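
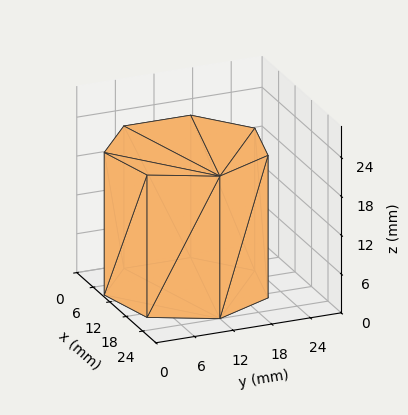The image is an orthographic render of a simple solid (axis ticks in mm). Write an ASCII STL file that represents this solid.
Reading the render: the shape is a regular 7-sided prism (a cylinder approximated with 7 flat sides), circumscribed radius ≈ 12 mm, height ≈ 22 mm (dimensions read to the nearest mm from the axis ticks). For the STL, each face is triangulated and given an outward normal.

solid part
  facet normal 0.0000 0.0000 -1.0000
    outer loop
      vertex 9.3 23.7 0.0
      vertex 19.5 21.4 0.0
      vertex 24.0 12.0 0.0
    endloop
  endfacet
  facet normal 0.0000 0.0000 -1.0000
    outer loop
      vertex 1.2 17.2 0.0
      vertex 9.3 23.7 0.0
      vertex 24.0 12.0 0.0
    endloop
  endfacet
  facet normal 0.0000 0.0000 -1.0000
    outer loop
      vertex 1.2 6.8 0.0
      vertex 1.2 17.2 0.0
      vertex 24.0 12.0 0.0
    endloop
  endfacet
  facet normal 0.0000 0.0000 -1.0000
    outer loop
      vertex 9.3 0.3 0.0
      vertex 1.2 6.8 0.0
      vertex 24.0 12.0 0.0
    endloop
  endfacet
  facet normal 0.0000 0.0000 -1.0000
    outer loop
      vertex 19.5 2.6 0.0
      vertex 9.3 0.3 0.0
      vertex 24.0 12.0 0.0
    endloop
  endfacet
  facet normal 0.0000 0.0000 1.0000
    outer loop
      vertex 24.0 12.0 22.0
      vertex 19.5 21.4 22.0
      vertex 9.3 23.7 22.0
    endloop
  endfacet
  facet normal 0.0000 0.0000 1.0000
    outer loop
      vertex 24.0 12.0 22.0
      vertex 9.3 23.7 22.0
      vertex 1.2 17.2 22.0
    endloop
  endfacet
  facet normal 0.0000 0.0000 1.0000
    outer loop
      vertex 24.0 12.0 22.0
      vertex 1.2 17.2 22.0
      vertex 1.2 6.8 22.0
    endloop
  endfacet
  facet normal 0.0000 0.0000 1.0000
    outer loop
      vertex 24.0 12.0 22.0
      vertex 1.2 6.8 22.0
      vertex 9.3 0.3 22.0
    endloop
  endfacet
  facet normal 0.0000 0.0000 1.0000
    outer loop
      vertex 24.0 12.0 22.0
      vertex 9.3 0.3 22.0
      vertex 19.5 2.6 22.0
    endloop
  endfacet
  facet normal 0.9020 0.4318 0.0000
    outer loop
      vertex 24.0 12.0 0.0
      vertex 19.5 21.4 0.0
      vertex 19.5 21.4 22.0
    endloop
  endfacet
  facet normal 0.9020 0.4318 0.0000
    outer loop
      vertex 24.0 12.0 0.0
      vertex 19.5 21.4 22.0
      vertex 24.0 12.0 22.0
    endloop
  endfacet
  facet normal 0.2200 0.9755 0.0000
    outer loop
      vertex 19.5 21.4 0.0
      vertex 9.3 23.7 0.0
      vertex 9.3 23.7 22.0
    endloop
  endfacet
  facet normal 0.2200 0.9755 0.0000
    outer loop
      vertex 19.5 21.4 0.0
      vertex 9.3 23.7 22.0
      vertex 19.5 21.4 22.0
    endloop
  endfacet
  facet normal -0.6259 0.7799 0.0000
    outer loop
      vertex 9.3 23.7 0.0
      vertex 1.2 17.2 0.0
      vertex 1.2 17.2 22.0
    endloop
  endfacet
  facet normal -0.6259 0.7799 0.0000
    outer loop
      vertex 9.3 23.7 0.0
      vertex 1.2 17.2 22.0
      vertex 9.3 23.7 22.0
    endloop
  endfacet
  facet normal -1.0000 0.0000 0.0000
    outer loop
      vertex 1.2 17.2 0.0
      vertex 1.2 6.8 0.0
      vertex 1.2 6.8 22.0
    endloop
  endfacet
  facet normal -1.0000 0.0000 0.0000
    outer loop
      vertex 1.2 17.2 0.0
      vertex 1.2 6.8 22.0
      vertex 1.2 17.2 22.0
    endloop
  endfacet
  facet normal -0.6259 -0.7799 0.0000
    outer loop
      vertex 1.2 6.8 0.0
      vertex 9.3 0.3 0.0
      vertex 9.3 0.3 22.0
    endloop
  endfacet
  facet normal -0.6259 -0.7799 0.0000
    outer loop
      vertex 1.2 6.8 0.0
      vertex 9.3 0.3 22.0
      vertex 1.2 6.8 22.0
    endloop
  endfacet
  facet normal 0.2200 -0.9755 0.0000
    outer loop
      vertex 9.3 0.3 0.0
      vertex 19.5 2.6 0.0
      vertex 19.5 2.6 22.0
    endloop
  endfacet
  facet normal 0.2200 -0.9755 0.0000
    outer loop
      vertex 9.3 0.3 0.0
      vertex 19.5 2.6 22.0
      vertex 9.3 0.3 22.0
    endloop
  endfacet
  facet normal 0.9020 -0.4318 0.0000
    outer loop
      vertex 19.5 2.6 0.0
      vertex 24.0 12.0 0.0
      vertex 24.0 12.0 22.0
    endloop
  endfacet
  facet normal 0.9020 -0.4318 0.0000
    outer loop
      vertex 19.5 2.6 0.0
      vertex 24.0 12.0 22.0
      vertex 19.5 2.6 22.0
    endloop
  endfacet
endsolid part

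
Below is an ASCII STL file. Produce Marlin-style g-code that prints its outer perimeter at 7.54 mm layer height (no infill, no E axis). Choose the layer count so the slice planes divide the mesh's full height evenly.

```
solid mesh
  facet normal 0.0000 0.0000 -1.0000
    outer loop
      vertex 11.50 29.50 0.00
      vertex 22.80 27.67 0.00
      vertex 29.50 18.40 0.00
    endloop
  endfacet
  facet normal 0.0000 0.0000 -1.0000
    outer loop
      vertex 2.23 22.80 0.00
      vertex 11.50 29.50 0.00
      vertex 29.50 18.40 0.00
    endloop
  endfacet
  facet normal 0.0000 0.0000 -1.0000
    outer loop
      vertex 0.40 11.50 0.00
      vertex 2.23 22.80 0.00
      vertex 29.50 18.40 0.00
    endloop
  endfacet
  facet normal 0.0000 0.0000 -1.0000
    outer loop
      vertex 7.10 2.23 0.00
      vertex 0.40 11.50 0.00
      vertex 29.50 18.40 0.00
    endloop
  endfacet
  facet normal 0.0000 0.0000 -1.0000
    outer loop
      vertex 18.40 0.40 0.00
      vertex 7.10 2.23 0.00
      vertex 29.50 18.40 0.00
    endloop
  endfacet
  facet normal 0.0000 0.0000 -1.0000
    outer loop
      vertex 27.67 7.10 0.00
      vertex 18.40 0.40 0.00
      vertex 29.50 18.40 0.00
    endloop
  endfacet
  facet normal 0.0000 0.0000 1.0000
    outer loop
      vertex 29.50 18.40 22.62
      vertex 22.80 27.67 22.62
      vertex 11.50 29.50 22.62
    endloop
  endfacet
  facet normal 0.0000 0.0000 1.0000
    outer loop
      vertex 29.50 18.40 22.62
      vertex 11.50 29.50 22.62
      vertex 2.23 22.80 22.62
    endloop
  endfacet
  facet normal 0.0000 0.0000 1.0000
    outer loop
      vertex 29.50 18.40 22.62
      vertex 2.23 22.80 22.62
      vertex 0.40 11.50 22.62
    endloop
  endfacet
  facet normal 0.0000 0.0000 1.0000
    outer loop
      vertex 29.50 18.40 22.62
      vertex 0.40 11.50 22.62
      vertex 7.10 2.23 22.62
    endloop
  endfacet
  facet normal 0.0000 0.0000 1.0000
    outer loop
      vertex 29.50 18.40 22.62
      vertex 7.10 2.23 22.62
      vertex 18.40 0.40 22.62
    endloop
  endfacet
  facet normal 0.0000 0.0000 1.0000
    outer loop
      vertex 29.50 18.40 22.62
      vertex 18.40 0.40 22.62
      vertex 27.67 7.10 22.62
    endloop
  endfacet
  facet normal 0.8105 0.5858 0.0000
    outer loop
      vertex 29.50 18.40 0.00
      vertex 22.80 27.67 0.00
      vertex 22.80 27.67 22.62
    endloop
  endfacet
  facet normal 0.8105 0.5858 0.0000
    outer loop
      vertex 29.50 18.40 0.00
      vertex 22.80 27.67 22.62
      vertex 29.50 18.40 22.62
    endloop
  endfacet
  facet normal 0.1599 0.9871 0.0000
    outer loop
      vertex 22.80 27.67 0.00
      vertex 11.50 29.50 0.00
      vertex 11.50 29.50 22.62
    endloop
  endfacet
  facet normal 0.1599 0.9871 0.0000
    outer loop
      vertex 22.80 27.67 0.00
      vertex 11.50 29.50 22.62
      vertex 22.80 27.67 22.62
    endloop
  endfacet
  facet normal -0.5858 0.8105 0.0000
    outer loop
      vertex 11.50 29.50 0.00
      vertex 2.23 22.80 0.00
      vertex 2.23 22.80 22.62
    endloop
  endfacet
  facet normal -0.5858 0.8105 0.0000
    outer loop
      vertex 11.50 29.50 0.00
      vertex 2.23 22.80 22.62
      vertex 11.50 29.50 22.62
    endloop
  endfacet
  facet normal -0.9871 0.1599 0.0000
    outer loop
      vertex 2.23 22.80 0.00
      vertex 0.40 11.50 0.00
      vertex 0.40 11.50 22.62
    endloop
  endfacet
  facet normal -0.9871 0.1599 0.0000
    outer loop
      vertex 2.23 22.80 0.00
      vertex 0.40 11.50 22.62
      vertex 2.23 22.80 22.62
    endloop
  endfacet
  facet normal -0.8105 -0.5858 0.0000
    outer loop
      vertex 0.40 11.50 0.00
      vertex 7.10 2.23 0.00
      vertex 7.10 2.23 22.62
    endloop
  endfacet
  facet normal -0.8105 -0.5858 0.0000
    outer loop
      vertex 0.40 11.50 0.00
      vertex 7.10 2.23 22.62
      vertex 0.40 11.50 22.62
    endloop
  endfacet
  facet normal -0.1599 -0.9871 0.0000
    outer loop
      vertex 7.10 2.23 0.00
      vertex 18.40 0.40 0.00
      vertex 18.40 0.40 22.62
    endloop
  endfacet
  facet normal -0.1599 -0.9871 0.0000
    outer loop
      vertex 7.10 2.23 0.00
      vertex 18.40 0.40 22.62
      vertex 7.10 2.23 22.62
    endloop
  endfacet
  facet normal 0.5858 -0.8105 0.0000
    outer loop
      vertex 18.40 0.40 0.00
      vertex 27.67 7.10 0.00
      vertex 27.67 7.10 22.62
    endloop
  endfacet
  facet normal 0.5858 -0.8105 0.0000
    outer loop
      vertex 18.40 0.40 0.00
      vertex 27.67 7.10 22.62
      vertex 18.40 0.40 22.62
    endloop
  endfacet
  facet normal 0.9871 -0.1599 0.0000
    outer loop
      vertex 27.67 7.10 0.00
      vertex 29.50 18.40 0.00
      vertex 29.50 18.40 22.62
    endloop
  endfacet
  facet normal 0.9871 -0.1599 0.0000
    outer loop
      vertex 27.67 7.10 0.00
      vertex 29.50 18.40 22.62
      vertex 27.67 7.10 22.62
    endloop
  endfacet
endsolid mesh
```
; perimeter-only toolpath
G21 ; units = mm
G90 ; absolute positioning
G28 ; home
; layer 1
G0 Z7.54
G0 X29.50 Y18.40
G1 X22.80 Y27.67
G1 X11.50 Y29.50
G1 X2.23 Y22.80
G1 X0.40 Y11.50
G1 X7.10 Y2.23
G1 X18.40 Y0.40
G1 X27.67 Y7.10
G1 X29.50 Y18.40
; layer 2
G0 Z15.08
G0 X29.50 Y18.40
G1 X22.80 Y27.67
G1 X11.50 Y29.50
G1 X2.23 Y22.80
G1 X0.40 Y11.50
G1 X7.10 Y2.23
G1 X18.40 Y0.40
G1 X27.67 Y7.10
G1 X29.50 Y18.40
; layer 3
G0 Z22.62
G0 X29.50 Y18.40
G1 X22.80 Y27.67
G1 X11.50 Y29.50
G1 X2.23 Y22.80
G1 X0.40 Y11.50
G1 X7.10 Y2.23
G1 X18.40 Y0.40
G1 X27.67 Y7.10
G1 X29.50 Y18.40
M2 ; end

The solid is a regular 8-sided prism (a cylinder approximated with 8 flat sides), circumscribed radius ≈ 14.9 mm, height ≈ 22.6 mm. Slicing at Δz = 7.54 mm — 3 equal slices spanning the solid's height, so layer i sits at z = i·h/3 — gives 3 non-empty perimeters. Each is a 8-segment closed polygon; G0 lifts to the layer z and rapids to the start vertex, then G1 traces the edges.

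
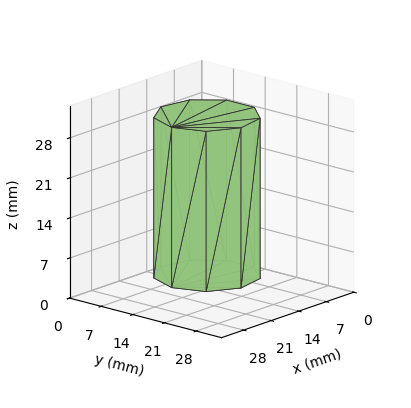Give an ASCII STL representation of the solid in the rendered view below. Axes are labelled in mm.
Reading the render: the shape is a regular 9-sided prism (a cylinder approximated with 9 flat sides), circumscribed radius ≈ 9 mm, height ≈ 28 mm (dimensions read to the nearest mm from the axis ticks). For the STL, each face is triangulated and given an outward normal.

solid part
  facet normal 0.0000 0.0000 -1.0000
    outer loop
      vertex 10.56 17.86 0.00
      vertex 15.89 14.79 0.00
      vertex 18.00 9.00 0.00
    endloop
  endfacet
  facet normal 0.0000 0.0000 -1.0000
    outer loop
      vertex 4.50 16.79 0.00
      vertex 10.56 17.86 0.00
      vertex 18.00 9.00 0.00
    endloop
  endfacet
  facet normal 0.0000 0.0000 -1.0000
    outer loop
      vertex 0.54 12.08 0.00
      vertex 4.50 16.79 0.00
      vertex 18.00 9.00 0.00
    endloop
  endfacet
  facet normal 0.0000 0.0000 -1.0000
    outer loop
      vertex 0.54 5.92 0.00
      vertex 0.54 12.08 0.00
      vertex 18.00 9.00 0.00
    endloop
  endfacet
  facet normal 0.0000 0.0000 -1.0000
    outer loop
      vertex 4.50 1.21 0.00
      vertex 0.54 5.92 0.00
      vertex 18.00 9.00 0.00
    endloop
  endfacet
  facet normal 0.0000 0.0000 -1.0000
    outer loop
      vertex 10.56 0.14 0.00
      vertex 4.50 1.21 0.00
      vertex 18.00 9.00 0.00
    endloop
  endfacet
  facet normal 0.0000 0.0000 -1.0000
    outer loop
      vertex 15.89 3.21 0.00
      vertex 10.56 0.14 0.00
      vertex 18.00 9.00 0.00
    endloop
  endfacet
  facet normal 0.0000 0.0000 1.0000
    outer loop
      vertex 18.00 9.00 28.00
      vertex 15.89 14.79 28.00
      vertex 10.56 17.86 28.00
    endloop
  endfacet
  facet normal 0.0000 0.0000 1.0000
    outer loop
      vertex 18.00 9.00 28.00
      vertex 10.56 17.86 28.00
      vertex 4.50 16.79 28.00
    endloop
  endfacet
  facet normal 0.0000 0.0000 1.0000
    outer loop
      vertex 18.00 9.00 28.00
      vertex 4.50 16.79 28.00
      vertex 0.54 12.08 28.00
    endloop
  endfacet
  facet normal 0.0000 0.0000 1.0000
    outer loop
      vertex 18.00 9.00 28.00
      vertex 0.54 12.08 28.00
      vertex 0.54 5.92 28.00
    endloop
  endfacet
  facet normal 0.0000 0.0000 1.0000
    outer loop
      vertex 18.00 9.00 28.00
      vertex 0.54 5.92 28.00
      vertex 4.50 1.21 28.00
    endloop
  endfacet
  facet normal 0.0000 0.0000 1.0000
    outer loop
      vertex 18.00 9.00 28.00
      vertex 4.50 1.21 28.00
      vertex 10.56 0.14 28.00
    endloop
  endfacet
  facet normal 0.0000 0.0000 1.0000
    outer loop
      vertex 18.00 9.00 28.00
      vertex 10.56 0.14 28.00
      vertex 15.89 3.21 28.00
    endloop
  endfacet
  facet normal 0.9396 0.3424 0.0000
    outer loop
      vertex 18.00 9.00 0.00
      vertex 15.89 14.79 0.00
      vertex 15.89 14.79 28.00
    endloop
  endfacet
  facet normal 0.9396 0.3424 0.0000
    outer loop
      vertex 18.00 9.00 0.00
      vertex 15.89 14.79 28.00
      vertex 18.00 9.00 28.00
    endloop
  endfacet
  facet normal 0.4991 0.8665 0.0000
    outer loop
      vertex 15.89 14.79 0.00
      vertex 10.56 17.86 0.00
      vertex 10.56 17.86 28.00
    endloop
  endfacet
  facet normal 0.4991 0.8665 0.0000
    outer loop
      vertex 15.89 14.79 0.00
      vertex 10.56 17.86 28.00
      vertex 15.89 14.79 28.00
    endloop
  endfacet
  facet normal -0.1739 0.9848 0.0000
    outer loop
      vertex 10.56 17.86 0.00
      vertex 4.50 16.79 0.00
      vertex 4.50 16.79 28.00
    endloop
  endfacet
  facet normal -0.1739 0.9848 0.0000
    outer loop
      vertex 10.56 17.86 0.00
      vertex 4.50 16.79 28.00
      vertex 10.56 17.86 28.00
    endloop
  endfacet
  facet normal -0.7654 0.6435 0.0000
    outer loop
      vertex 4.50 16.79 0.00
      vertex 0.54 12.08 0.00
      vertex 0.54 12.08 28.00
    endloop
  endfacet
  facet normal -0.7654 0.6435 0.0000
    outer loop
      vertex 4.50 16.79 0.00
      vertex 0.54 12.08 28.00
      vertex 4.50 16.79 28.00
    endloop
  endfacet
  facet normal -1.0000 0.0000 0.0000
    outer loop
      vertex 0.54 12.08 0.00
      vertex 0.54 5.92 0.00
      vertex 0.54 5.92 28.00
    endloop
  endfacet
  facet normal -1.0000 0.0000 0.0000
    outer loop
      vertex 0.54 12.08 0.00
      vertex 0.54 5.92 28.00
      vertex 0.54 12.08 28.00
    endloop
  endfacet
  facet normal -0.7654 -0.6435 0.0000
    outer loop
      vertex 0.54 5.92 0.00
      vertex 4.50 1.21 0.00
      vertex 4.50 1.21 28.00
    endloop
  endfacet
  facet normal -0.7654 -0.6435 0.0000
    outer loop
      vertex 0.54 5.92 0.00
      vertex 4.50 1.21 28.00
      vertex 0.54 5.92 28.00
    endloop
  endfacet
  facet normal -0.1739 -0.9848 0.0000
    outer loop
      vertex 4.50 1.21 0.00
      vertex 10.56 0.14 0.00
      vertex 10.56 0.14 28.00
    endloop
  endfacet
  facet normal -0.1739 -0.9848 0.0000
    outer loop
      vertex 4.50 1.21 0.00
      vertex 10.56 0.14 28.00
      vertex 4.50 1.21 28.00
    endloop
  endfacet
  facet normal 0.4991 -0.8665 0.0000
    outer loop
      vertex 10.56 0.14 0.00
      vertex 15.89 3.21 0.00
      vertex 15.89 3.21 28.00
    endloop
  endfacet
  facet normal 0.4991 -0.8665 0.0000
    outer loop
      vertex 10.56 0.14 0.00
      vertex 15.89 3.21 28.00
      vertex 10.56 0.14 28.00
    endloop
  endfacet
  facet normal 0.9396 -0.3424 0.0000
    outer loop
      vertex 15.89 3.21 0.00
      vertex 18.00 9.00 0.00
      vertex 18.00 9.00 28.00
    endloop
  endfacet
  facet normal 0.9396 -0.3424 0.0000
    outer loop
      vertex 15.89 3.21 0.00
      vertex 18.00 9.00 28.00
      vertex 15.89 3.21 28.00
    endloop
  endfacet
endsolid part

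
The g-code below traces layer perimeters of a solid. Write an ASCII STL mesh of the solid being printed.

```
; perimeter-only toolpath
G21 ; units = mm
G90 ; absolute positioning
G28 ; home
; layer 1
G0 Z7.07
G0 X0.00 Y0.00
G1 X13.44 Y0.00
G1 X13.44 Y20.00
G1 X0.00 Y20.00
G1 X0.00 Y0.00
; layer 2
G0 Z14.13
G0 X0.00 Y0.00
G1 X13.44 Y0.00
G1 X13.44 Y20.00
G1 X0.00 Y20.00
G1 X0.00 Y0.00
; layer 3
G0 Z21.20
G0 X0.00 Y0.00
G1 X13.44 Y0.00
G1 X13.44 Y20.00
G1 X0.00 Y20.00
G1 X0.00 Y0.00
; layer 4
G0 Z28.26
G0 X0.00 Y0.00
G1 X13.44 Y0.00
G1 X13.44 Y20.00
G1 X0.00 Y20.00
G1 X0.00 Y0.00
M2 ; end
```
solid part
  facet normal 0.0000 0.0000 -1.0000
    outer loop
      vertex 13.44 20.00 0.00
      vertex 13.44 0.00 0.00
      vertex 0.00 0.00 0.00
    endloop
  endfacet
  facet normal 0.0000 0.0000 -1.0000
    outer loop
      vertex 0.00 20.00 0.00
      vertex 13.44 20.00 0.00
      vertex 0.00 0.00 0.00
    endloop
  endfacet
  facet normal 0.0000 0.0000 1.0000
    outer loop
      vertex 0.00 0.00 28.26
      vertex 13.44 0.00 28.26
      vertex 13.44 20.00 28.26
    endloop
  endfacet
  facet normal 0.0000 0.0000 1.0000
    outer loop
      vertex 0.00 0.00 28.26
      vertex 13.44 20.00 28.26
      vertex 0.00 20.00 28.26
    endloop
  endfacet
  facet normal 0.0000 -1.0000 0.0000
    outer loop
      vertex 0.00 0.00 0.00
      vertex 13.44 0.00 0.00
      vertex 13.44 0.00 28.26
    endloop
  endfacet
  facet normal 0.0000 -1.0000 0.0000
    outer loop
      vertex 0.00 0.00 0.00
      vertex 13.44 0.00 28.26
      vertex 0.00 0.00 28.26
    endloop
  endfacet
  facet normal 0.0000 1.0000 0.0000
    outer loop
      vertex 13.44 20.00 28.26
      vertex 13.44 20.00 0.00
      vertex 0.00 20.00 0.00
    endloop
  endfacet
  facet normal 0.0000 1.0000 0.0000
    outer loop
      vertex 0.00 20.00 28.26
      vertex 13.44 20.00 28.26
      vertex 0.00 20.00 0.00
    endloop
  endfacet
  facet normal -1.0000 0.0000 0.0000
    outer loop
      vertex 0.00 20.00 28.26
      vertex 0.00 20.00 0.00
      vertex 0.00 0.00 0.00
    endloop
  endfacet
  facet normal -1.0000 0.0000 0.0000
    outer loop
      vertex 0.00 0.00 28.26
      vertex 0.00 20.00 28.26
      vertex 0.00 0.00 0.00
    endloop
  endfacet
  facet normal 1.0000 0.0000 0.0000
    outer loop
      vertex 13.44 0.00 0.00
      vertex 13.44 20.00 0.00
      vertex 13.44 20.00 28.26
    endloop
  endfacet
  facet normal 1.0000 0.0000 0.0000
    outer loop
      vertex 13.44 0.00 0.00
      vertex 13.44 20.00 28.26
      vertex 13.44 0.00 28.26
    endloop
  endfacet
endsolid part

The G0 Z moves step by Δz≈7.07 mm. Every layer's G1 loop is the same polygon, so the solid is a straight extrusion of it from z=0 to z≈28.3. Closing with flat bottom and top caps and triangulating gives 12 facets — a rectangular box, roughly 13.4 × 20 mm footprint and 28.3 mm tall.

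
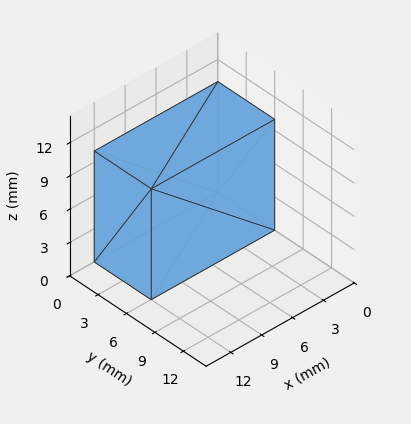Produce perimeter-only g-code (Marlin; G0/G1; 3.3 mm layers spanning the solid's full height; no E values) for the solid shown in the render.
Reading the render: the shape is a rectangular box, roughly 12 × 6 mm footprint and 10 mm tall (dimensions read to the nearest mm from the axis ticks). For the g-code, the solid's height is divided into equal slices at the stated Δz and each level perimeter traced with G1 moves after a G0 lift.

; perimeter-only toolpath
G21 ; units = mm
G90 ; absolute positioning
G28 ; home
; layer 1
G0 Z3.3
G0 X0.0 Y0.0
G1 X12.0 Y0.0
G1 X12.0 Y6.0
G1 X0.0 Y6.0
G1 X0.0 Y0.0
; layer 2
G0 Z6.7
G0 X0.0 Y0.0
G1 X12.0 Y0.0
G1 X12.0 Y6.0
G1 X0.0 Y6.0
G1 X0.0 Y0.0
; layer 3
G0 Z10.0
G0 X0.0 Y0.0
G1 X12.0 Y0.0
G1 X12.0 Y6.0
G1 X0.0 Y6.0
G1 X0.0 Y0.0
M2 ; end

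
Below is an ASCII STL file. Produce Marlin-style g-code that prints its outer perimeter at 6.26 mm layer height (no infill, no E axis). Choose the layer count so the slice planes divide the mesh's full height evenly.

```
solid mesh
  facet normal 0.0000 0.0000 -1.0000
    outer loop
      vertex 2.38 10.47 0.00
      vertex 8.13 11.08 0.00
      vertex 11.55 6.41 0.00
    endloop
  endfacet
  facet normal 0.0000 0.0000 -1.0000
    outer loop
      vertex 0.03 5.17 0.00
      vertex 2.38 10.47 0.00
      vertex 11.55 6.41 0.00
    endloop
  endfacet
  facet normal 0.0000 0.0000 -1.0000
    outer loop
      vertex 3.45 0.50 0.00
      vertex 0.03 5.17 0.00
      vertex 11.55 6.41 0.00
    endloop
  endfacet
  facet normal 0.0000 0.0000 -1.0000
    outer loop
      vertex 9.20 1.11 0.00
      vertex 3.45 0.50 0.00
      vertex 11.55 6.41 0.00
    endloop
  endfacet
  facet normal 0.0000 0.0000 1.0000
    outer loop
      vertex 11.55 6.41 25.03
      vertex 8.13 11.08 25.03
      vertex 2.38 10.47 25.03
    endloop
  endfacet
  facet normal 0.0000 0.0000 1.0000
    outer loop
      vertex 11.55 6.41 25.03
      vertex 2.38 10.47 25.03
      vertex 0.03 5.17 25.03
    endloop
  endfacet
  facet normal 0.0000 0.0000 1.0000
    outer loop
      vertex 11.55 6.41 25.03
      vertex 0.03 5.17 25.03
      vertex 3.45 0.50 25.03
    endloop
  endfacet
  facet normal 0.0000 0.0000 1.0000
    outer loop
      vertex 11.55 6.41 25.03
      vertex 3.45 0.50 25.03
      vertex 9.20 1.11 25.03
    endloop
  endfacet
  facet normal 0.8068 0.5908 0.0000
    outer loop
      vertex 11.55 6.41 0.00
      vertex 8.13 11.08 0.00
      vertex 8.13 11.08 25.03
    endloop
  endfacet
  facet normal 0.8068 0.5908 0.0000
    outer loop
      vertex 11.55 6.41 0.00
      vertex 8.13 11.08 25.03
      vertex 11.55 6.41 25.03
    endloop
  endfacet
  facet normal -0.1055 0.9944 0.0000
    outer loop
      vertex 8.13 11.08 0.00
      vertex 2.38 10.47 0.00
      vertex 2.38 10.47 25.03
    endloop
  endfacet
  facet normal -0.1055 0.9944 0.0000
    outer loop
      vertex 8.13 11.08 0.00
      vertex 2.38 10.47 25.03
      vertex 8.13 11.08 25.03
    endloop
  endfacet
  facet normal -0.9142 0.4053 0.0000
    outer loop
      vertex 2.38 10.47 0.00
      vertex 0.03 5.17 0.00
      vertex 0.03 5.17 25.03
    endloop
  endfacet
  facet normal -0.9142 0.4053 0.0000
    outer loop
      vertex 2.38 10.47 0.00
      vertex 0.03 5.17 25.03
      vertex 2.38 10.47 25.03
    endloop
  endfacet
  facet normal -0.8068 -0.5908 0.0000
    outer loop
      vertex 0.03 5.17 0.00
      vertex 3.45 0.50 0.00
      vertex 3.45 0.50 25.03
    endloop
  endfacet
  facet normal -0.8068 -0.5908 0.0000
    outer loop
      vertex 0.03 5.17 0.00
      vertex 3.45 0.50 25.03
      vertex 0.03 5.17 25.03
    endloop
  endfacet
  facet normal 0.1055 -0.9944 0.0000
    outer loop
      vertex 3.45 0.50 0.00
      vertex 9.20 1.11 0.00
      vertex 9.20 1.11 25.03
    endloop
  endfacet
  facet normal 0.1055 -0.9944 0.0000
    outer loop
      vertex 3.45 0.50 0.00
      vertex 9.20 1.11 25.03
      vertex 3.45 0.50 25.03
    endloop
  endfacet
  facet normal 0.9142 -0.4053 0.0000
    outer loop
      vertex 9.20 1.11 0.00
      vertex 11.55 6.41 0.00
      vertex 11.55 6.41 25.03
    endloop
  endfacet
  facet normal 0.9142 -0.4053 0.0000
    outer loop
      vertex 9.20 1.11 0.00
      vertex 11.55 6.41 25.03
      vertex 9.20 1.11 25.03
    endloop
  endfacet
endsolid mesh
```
; perimeter-only toolpath
G21 ; units = mm
G90 ; absolute positioning
G28 ; home
; layer 1
G0 Z6.26
G0 X11.55 Y6.41
G1 X8.13 Y11.08
G1 X2.38 Y10.47
G1 X0.03 Y5.17
G1 X3.45 Y0.50
G1 X9.20 Y1.11
G1 X11.55 Y6.41
; layer 2
G0 Z12.52
G0 X11.55 Y6.41
G1 X8.13 Y11.08
G1 X2.38 Y10.47
G1 X0.03 Y5.17
G1 X3.45 Y0.50
G1 X9.20 Y1.11
G1 X11.55 Y6.41
; layer 3
G0 Z18.77
G0 X11.55 Y6.41
G1 X8.13 Y11.08
G1 X2.38 Y10.47
G1 X0.03 Y5.17
G1 X3.45 Y0.50
G1 X9.20 Y1.11
G1 X11.55 Y6.41
; layer 4
G0 Z25.03
G0 X11.55 Y6.41
G1 X8.13 Y11.08
G1 X2.38 Y10.47
G1 X0.03 Y5.17
G1 X3.45 Y0.50
G1 X9.20 Y1.11
G1 X11.55 Y6.41
M2 ; end

The solid is a regular 6-sided prism (a cylinder approximated with 6 flat sides), circumscribed radius ≈ 5.79 mm, height ≈ 25 mm. Slicing at Δz = 6.26 mm — 4 equal slices spanning the solid's height, so layer i sits at z = i·h/4 — gives 4 non-empty perimeters. Each is a 6-segment closed polygon; G0 lifts to the layer z and rapids to the start vertex, then G1 traces the edges.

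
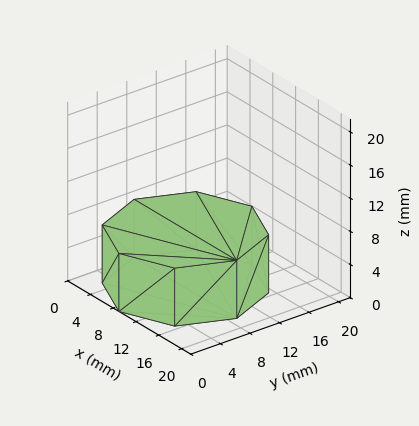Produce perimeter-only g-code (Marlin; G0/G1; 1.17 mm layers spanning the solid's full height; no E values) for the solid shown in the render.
Reading the render: the shape is a regular 8-sided prism (a cylinder approximated with 8 flat sides), circumscribed radius ≈ 9 mm, height ≈ 7 mm (dimensions read to the nearest mm from the axis ticks). For the g-code, the solid's height is divided into equal slices at the stated Δz and each level perimeter traced with G1 moves after a G0 lift.

; perimeter-only toolpath
G21 ; units = mm
G90 ; absolute positioning
G28 ; home
; layer 1
G0 Z1.17
G0 X18.00 Y9.00
G1 X15.36 Y15.36
G1 X9.00 Y18.00
G1 X2.64 Y15.36
G1 X0.00 Y9.00
G1 X2.64 Y2.64
G1 X9.00 Y0.00
G1 X15.36 Y2.64
G1 X18.00 Y9.00
; layer 2
G0 Z2.33
G0 X18.00 Y9.00
G1 X15.36 Y15.36
G1 X9.00 Y18.00
G1 X2.64 Y15.36
G1 X0.00 Y9.00
G1 X2.64 Y2.64
G1 X9.00 Y0.00
G1 X15.36 Y2.64
G1 X18.00 Y9.00
; layer 3
G0 Z3.50
G0 X18.00 Y9.00
G1 X15.36 Y15.36
G1 X9.00 Y18.00
G1 X2.64 Y15.36
G1 X0.00 Y9.00
G1 X2.64 Y2.64
G1 X9.00 Y0.00
G1 X15.36 Y2.64
G1 X18.00 Y9.00
; layer 4
G0 Z4.67
G0 X18.00 Y9.00
G1 X15.36 Y15.36
G1 X9.00 Y18.00
G1 X2.64 Y15.36
G1 X0.00 Y9.00
G1 X2.64 Y2.64
G1 X9.00 Y0.00
G1 X15.36 Y2.64
G1 X18.00 Y9.00
; layer 5
G0 Z5.83
G0 X18.00 Y9.00
G1 X15.36 Y15.36
G1 X9.00 Y18.00
G1 X2.64 Y15.36
G1 X0.00 Y9.00
G1 X2.64 Y2.64
G1 X9.00 Y0.00
G1 X15.36 Y2.64
G1 X18.00 Y9.00
; layer 6
G0 Z7.00
G0 X18.00 Y9.00
G1 X15.36 Y15.36
G1 X9.00 Y18.00
G1 X2.64 Y15.36
G1 X0.00 Y9.00
G1 X2.64 Y2.64
G1 X9.00 Y0.00
G1 X15.36 Y2.64
G1 X18.00 Y9.00
M2 ; end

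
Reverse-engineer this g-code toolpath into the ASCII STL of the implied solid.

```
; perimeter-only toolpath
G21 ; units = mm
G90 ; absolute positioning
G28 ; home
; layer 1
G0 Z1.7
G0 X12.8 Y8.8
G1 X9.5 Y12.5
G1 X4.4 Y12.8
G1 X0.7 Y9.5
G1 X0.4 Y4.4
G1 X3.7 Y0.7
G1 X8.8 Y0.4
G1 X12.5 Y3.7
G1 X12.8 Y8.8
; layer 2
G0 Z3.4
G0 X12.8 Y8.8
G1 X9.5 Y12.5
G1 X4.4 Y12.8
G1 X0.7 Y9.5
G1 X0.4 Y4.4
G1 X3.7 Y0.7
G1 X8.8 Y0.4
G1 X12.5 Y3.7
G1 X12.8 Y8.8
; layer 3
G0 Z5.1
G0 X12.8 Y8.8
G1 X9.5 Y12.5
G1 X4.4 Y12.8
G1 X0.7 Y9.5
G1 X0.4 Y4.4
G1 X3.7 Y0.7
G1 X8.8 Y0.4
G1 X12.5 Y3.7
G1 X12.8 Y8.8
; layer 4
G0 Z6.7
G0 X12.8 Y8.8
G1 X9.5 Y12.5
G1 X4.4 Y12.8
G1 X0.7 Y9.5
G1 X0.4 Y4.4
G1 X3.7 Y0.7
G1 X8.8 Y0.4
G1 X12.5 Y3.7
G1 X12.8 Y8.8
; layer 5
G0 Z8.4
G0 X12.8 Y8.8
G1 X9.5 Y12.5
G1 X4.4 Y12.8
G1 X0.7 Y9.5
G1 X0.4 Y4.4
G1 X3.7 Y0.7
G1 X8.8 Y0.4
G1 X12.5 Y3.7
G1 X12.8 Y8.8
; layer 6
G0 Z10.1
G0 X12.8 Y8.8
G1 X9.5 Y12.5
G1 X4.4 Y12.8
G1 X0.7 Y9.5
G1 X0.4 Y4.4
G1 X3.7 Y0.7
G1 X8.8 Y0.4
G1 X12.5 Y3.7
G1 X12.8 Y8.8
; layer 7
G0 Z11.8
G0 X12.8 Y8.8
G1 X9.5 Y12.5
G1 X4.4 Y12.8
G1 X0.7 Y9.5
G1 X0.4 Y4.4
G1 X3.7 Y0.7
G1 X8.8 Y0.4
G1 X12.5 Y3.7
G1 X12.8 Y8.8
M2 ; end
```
solid part
  facet normal 0.0000 0.0000 -1.0000
    outer loop
      vertex 4.4 12.8 0.0
      vertex 9.5 12.5 0.0
      vertex 12.8 8.8 0.0
    endloop
  endfacet
  facet normal 0.0000 0.0000 -1.0000
    outer loop
      vertex 0.7 9.5 0.0
      vertex 4.4 12.8 0.0
      vertex 12.8 8.8 0.0
    endloop
  endfacet
  facet normal 0.0000 0.0000 -1.0000
    outer loop
      vertex 0.4 4.4 0.0
      vertex 0.7 9.5 0.0
      vertex 12.8 8.8 0.0
    endloop
  endfacet
  facet normal 0.0000 0.0000 -1.0000
    outer loop
      vertex 3.7 0.7 0.0
      vertex 0.4 4.4 0.0
      vertex 12.8 8.8 0.0
    endloop
  endfacet
  facet normal 0.0000 0.0000 -1.0000
    outer loop
      vertex 8.8 0.4 0.0
      vertex 3.7 0.7 0.0
      vertex 12.8 8.8 0.0
    endloop
  endfacet
  facet normal 0.0000 0.0000 -1.0000
    outer loop
      vertex 12.5 3.7 0.0
      vertex 8.8 0.4 0.0
      vertex 12.8 8.8 0.0
    endloop
  endfacet
  facet normal 0.0000 0.0000 1.0000
    outer loop
      vertex 12.8 8.8 11.8
      vertex 9.5 12.5 11.8
      vertex 4.4 12.8 11.8
    endloop
  endfacet
  facet normal 0.0000 0.0000 1.0000
    outer loop
      vertex 12.8 8.8 11.8
      vertex 4.4 12.8 11.8
      vertex 0.7 9.5 11.8
    endloop
  endfacet
  facet normal 0.0000 0.0000 1.0000
    outer loop
      vertex 12.8 8.8 11.8
      vertex 0.7 9.5 11.8
      vertex 0.4 4.4 11.8
    endloop
  endfacet
  facet normal 0.0000 0.0000 1.0000
    outer loop
      vertex 12.8 8.8 11.8
      vertex 0.4 4.4 11.8
      vertex 3.7 0.7 11.8
    endloop
  endfacet
  facet normal 0.0000 0.0000 1.0000
    outer loop
      vertex 12.8 8.8 11.8
      vertex 3.7 0.7 11.8
      vertex 8.8 0.4 11.8
    endloop
  endfacet
  facet normal 0.0000 0.0000 1.0000
    outer loop
      vertex 12.8 8.8 11.8
      vertex 8.8 0.4 11.8
      vertex 12.5 3.7 11.8
    endloop
  endfacet
  facet normal 0.7463 0.6656 0.0000
    outer loop
      vertex 12.8 8.8 0.0
      vertex 9.5 12.5 0.0
      vertex 9.5 12.5 11.8
    endloop
  endfacet
  facet normal 0.7463 0.6656 0.0000
    outer loop
      vertex 12.8 8.8 0.0
      vertex 9.5 12.5 11.8
      vertex 12.8 8.8 11.8
    endloop
  endfacet
  facet normal 0.0587 0.9983 0.0000
    outer loop
      vertex 9.5 12.5 0.0
      vertex 4.4 12.8 0.0
      vertex 4.4 12.8 11.8
    endloop
  endfacet
  facet normal 0.0587 0.9983 0.0000
    outer loop
      vertex 9.5 12.5 0.0
      vertex 4.4 12.8 11.8
      vertex 9.5 12.5 11.8
    endloop
  endfacet
  facet normal -0.6656 0.7463 0.0000
    outer loop
      vertex 4.4 12.8 0.0
      vertex 0.7 9.5 0.0
      vertex 0.7 9.5 11.8
    endloop
  endfacet
  facet normal -0.6656 0.7463 0.0000
    outer loop
      vertex 4.4 12.8 0.0
      vertex 0.7 9.5 11.8
      vertex 4.4 12.8 11.8
    endloop
  endfacet
  facet normal -0.9983 0.0587 0.0000
    outer loop
      vertex 0.7 9.5 0.0
      vertex 0.4 4.4 0.0
      vertex 0.4 4.4 11.8
    endloop
  endfacet
  facet normal -0.9983 0.0587 0.0000
    outer loop
      vertex 0.7 9.5 0.0
      vertex 0.4 4.4 11.8
      vertex 0.7 9.5 11.8
    endloop
  endfacet
  facet normal -0.7463 -0.6656 0.0000
    outer loop
      vertex 0.4 4.4 0.0
      vertex 3.7 0.7 0.0
      vertex 3.7 0.7 11.8
    endloop
  endfacet
  facet normal -0.7463 -0.6656 0.0000
    outer loop
      vertex 0.4 4.4 0.0
      vertex 3.7 0.7 11.8
      vertex 0.4 4.4 11.8
    endloop
  endfacet
  facet normal -0.0587 -0.9983 0.0000
    outer loop
      vertex 3.7 0.7 0.0
      vertex 8.8 0.4 0.0
      vertex 8.8 0.4 11.8
    endloop
  endfacet
  facet normal -0.0587 -0.9983 0.0000
    outer loop
      vertex 3.7 0.7 0.0
      vertex 8.8 0.4 11.8
      vertex 3.7 0.7 11.8
    endloop
  endfacet
  facet normal 0.6656 -0.7463 0.0000
    outer loop
      vertex 8.8 0.4 0.0
      vertex 12.5 3.7 0.0
      vertex 12.5 3.7 11.8
    endloop
  endfacet
  facet normal 0.6656 -0.7463 0.0000
    outer loop
      vertex 8.8 0.4 0.0
      vertex 12.5 3.7 11.8
      vertex 8.8 0.4 11.8
    endloop
  endfacet
  facet normal 0.9983 -0.0587 0.0000
    outer loop
      vertex 12.5 3.7 0.0
      vertex 12.8 8.8 0.0
      vertex 12.8 8.8 11.8
    endloop
  endfacet
  facet normal 0.9983 -0.0587 0.0000
    outer loop
      vertex 12.5 3.7 0.0
      vertex 12.8 8.8 11.8
      vertex 12.5 3.7 11.8
    endloop
  endfacet
endsolid part

The G0 Z moves step by Δz≈1.7 mm. Every layer's G1 loop is the same polygon, so the solid is a straight extrusion of it from z=0 to z≈11.8. Closing with flat bottom and top caps and triangulating gives 28 facets — a regular 8-sided prism (a cylinder approximated with 8 flat sides), circumscribed radius ≈ 6.6 mm, height ≈ 11.8 mm.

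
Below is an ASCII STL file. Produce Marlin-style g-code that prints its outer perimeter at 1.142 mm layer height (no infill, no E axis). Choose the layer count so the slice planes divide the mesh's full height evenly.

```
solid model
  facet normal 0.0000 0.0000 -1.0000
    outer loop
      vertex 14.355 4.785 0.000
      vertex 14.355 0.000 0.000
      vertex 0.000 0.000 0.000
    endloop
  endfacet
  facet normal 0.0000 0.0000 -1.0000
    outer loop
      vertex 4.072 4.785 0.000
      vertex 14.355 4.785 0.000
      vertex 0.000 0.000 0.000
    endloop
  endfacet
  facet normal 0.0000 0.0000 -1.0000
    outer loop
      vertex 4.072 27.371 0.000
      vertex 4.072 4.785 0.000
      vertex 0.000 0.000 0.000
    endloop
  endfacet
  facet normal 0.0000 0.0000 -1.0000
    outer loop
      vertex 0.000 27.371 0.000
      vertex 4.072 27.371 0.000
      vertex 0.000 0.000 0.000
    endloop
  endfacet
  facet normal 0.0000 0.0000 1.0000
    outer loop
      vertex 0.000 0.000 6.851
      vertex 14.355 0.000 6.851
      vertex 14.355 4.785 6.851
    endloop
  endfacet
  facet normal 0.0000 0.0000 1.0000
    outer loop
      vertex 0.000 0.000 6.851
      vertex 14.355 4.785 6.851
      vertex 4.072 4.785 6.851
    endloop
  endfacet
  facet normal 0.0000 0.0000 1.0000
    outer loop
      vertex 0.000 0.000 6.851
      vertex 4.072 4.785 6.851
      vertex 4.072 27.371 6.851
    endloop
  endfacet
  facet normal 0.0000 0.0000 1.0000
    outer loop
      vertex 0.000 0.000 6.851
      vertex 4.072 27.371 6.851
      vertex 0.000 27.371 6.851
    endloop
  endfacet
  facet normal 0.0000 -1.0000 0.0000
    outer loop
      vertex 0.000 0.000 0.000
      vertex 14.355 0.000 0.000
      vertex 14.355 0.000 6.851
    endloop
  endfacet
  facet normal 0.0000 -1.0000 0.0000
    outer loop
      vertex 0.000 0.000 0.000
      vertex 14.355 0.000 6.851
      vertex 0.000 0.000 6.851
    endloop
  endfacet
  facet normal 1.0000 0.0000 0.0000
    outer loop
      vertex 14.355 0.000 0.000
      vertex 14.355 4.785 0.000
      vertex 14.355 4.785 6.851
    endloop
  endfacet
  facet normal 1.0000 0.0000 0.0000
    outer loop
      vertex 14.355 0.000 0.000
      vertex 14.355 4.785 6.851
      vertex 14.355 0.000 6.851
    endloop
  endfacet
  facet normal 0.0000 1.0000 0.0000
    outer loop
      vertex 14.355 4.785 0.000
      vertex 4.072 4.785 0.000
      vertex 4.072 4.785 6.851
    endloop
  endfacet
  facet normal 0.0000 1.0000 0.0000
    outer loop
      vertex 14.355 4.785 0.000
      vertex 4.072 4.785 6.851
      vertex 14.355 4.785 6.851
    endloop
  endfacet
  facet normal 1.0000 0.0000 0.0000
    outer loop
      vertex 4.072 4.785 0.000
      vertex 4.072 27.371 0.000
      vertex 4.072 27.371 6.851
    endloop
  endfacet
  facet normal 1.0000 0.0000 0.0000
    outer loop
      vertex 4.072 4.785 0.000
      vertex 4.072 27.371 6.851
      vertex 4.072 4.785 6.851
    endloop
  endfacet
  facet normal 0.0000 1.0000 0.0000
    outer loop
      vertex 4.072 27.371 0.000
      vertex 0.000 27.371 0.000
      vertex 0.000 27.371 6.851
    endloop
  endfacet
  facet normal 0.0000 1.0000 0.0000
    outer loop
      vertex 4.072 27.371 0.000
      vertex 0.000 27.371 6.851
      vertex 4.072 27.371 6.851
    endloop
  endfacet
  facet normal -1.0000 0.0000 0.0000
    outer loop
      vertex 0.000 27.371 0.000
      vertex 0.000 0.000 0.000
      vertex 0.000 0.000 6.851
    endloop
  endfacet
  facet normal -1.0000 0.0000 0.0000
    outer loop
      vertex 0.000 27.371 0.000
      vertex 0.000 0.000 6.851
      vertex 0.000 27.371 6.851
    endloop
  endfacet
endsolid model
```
; perimeter-only toolpath
G21 ; units = mm
G90 ; absolute positioning
G28 ; home
; layer 1
G0 Z1.142
G0 X0.000 Y0.000
G1 X14.355 Y0.000
G1 X14.355 Y4.785
G1 X4.072 Y4.785
G1 X4.072 Y27.371
G1 X0.000 Y27.371
G1 X0.000 Y0.000
; layer 2
G0 Z2.284
G0 X0.000 Y0.000
G1 X14.355 Y0.000
G1 X14.355 Y4.785
G1 X4.072 Y4.785
G1 X4.072 Y27.371
G1 X0.000 Y27.371
G1 X0.000 Y0.000
; layer 3
G0 Z3.425
G0 X0.000 Y0.000
G1 X14.355 Y0.000
G1 X14.355 Y4.785
G1 X4.072 Y4.785
G1 X4.072 Y27.371
G1 X0.000 Y27.371
G1 X0.000 Y0.000
; layer 4
G0 Z4.567
G0 X0.000 Y0.000
G1 X14.355 Y0.000
G1 X14.355 Y4.785
G1 X4.072 Y4.785
G1 X4.072 Y27.371
G1 X0.000 Y27.371
G1 X0.000 Y0.000
; layer 5
G0 Z5.709
G0 X0.000 Y0.000
G1 X14.355 Y0.000
G1 X14.355 Y4.785
G1 X4.072 Y4.785
G1 X4.072 Y27.371
G1 X0.000 Y27.371
G1 X0.000 Y0.000
; layer 6
G0 Z6.851
G0 X0.000 Y0.000
G1 X14.355 Y0.000
G1 X14.355 Y4.785
G1 X4.072 Y4.785
G1 X4.072 Y27.371
G1 X0.000 Y27.371
G1 X0.000 Y0.000
M2 ; end

The solid is an L-shaped prism: outer 14.4 × 27.4 mm, arm thicknesses ≈ 4.79 mm (horizontal) and 4.07 mm (vertical), extruded 6.85 mm in z. Slicing at Δz = 1.142 mm — 6 equal slices spanning the solid's height, so layer i sits at z = i·h/6 — gives 6 non-empty perimeters. Each is a 6-segment closed polygon; G0 lifts to the layer z and rapids to the start vertex, then G1 traces the edges.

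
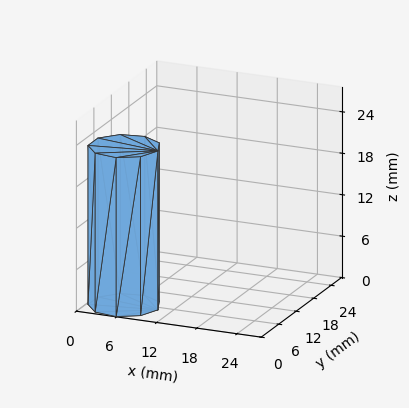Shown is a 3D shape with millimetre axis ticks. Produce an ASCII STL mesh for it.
Reading the render: the shape is a regular 9-sided prism (a cylinder approximated with 9 flat sides), circumscribed radius ≈ 5 mm, height ≈ 23 mm (dimensions read to the nearest mm from the axis ticks). For the STL, each face is triangulated and given an outward normal.

solid part
  facet normal 0.0000 0.0000 -1.0000
    outer loop
      vertex 5.9 9.9 0.0
      vertex 8.8 8.2 0.0
      vertex 10.0 5.0 0.0
    endloop
  endfacet
  facet normal 0.0000 0.0000 -1.0000
    outer loop
      vertex 2.5 9.3 0.0
      vertex 5.9 9.9 0.0
      vertex 10.0 5.0 0.0
    endloop
  endfacet
  facet normal 0.0000 0.0000 -1.0000
    outer loop
      vertex 0.3 6.7 0.0
      vertex 2.5 9.3 0.0
      vertex 10.0 5.0 0.0
    endloop
  endfacet
  facet normal 0.0000 0.0000 -1.0000
    outer loop
      vertex 0.3 3.3 0.0
      vertex 0.3 6.7 0.0
      vertex 10.0 5.0 0.0
    endloop
  endfacet
  facet normal 0.0000 0.0000 -1.0000
    outer loop
      vertex 2.5 0.7 0.0
      vertex 0.3 3.3 0.0
      vertex 10.0 5.0 0.0
    endloop
  endfacet
  facet normal 0.0000 0.0000 -1.0000
    outer loop
      vertex 5.9 0.1 0.0
      vertex 2.5 0.7 0.0
      vertex 10.0 5.0 0.0
    endloop
  endfacet
  facet normal 0.0000 0.0000 -1.0000
    outer loop
      vertex 8.8 1.8 0.0
      vertex 5.9 0.1 0.0
      vertex 10.0 5.0 0.0
    endloop
  endfacet
  facet normal 0.0000 0.0000 1.0000
    outer loop
      vertex 10.0 5.0 23.0
      vertex 8.8 8.2 23.0
      vertex 5.9 9.9 23.0
    endloop
  endfacet
  facet normal 0.0000 0.0000 1.0000
    outer loop
      vertex 10.0 5.0 23.0
      vertex 5.9 9.9 23.0
      vertex 2.5 9.3 23.0
    endloop
  endfacet
  facet normal 0.0000 0.0000 1.0000
    outer loop
      vertex 10.0 5.0 23.0
      vertex 2.5 9.3 23.0
      vertex 0.3 6.7 23.0
    endloop
  endfacet
  facet normal 0.0000 0.0000 1.0000
    outer loop
      vertex 10.0 5.0 23.0
      vertex 0.3 6.7 23.0
      vertex 0.3 3.3 23.0
    endloop
  endfacet
  facet normal 0.0000 0.0000 1.0000
    outer loop
      vertex 10.0 5.0 23.0
      vertex 0.3 3.3 23.0
      vertex 2.5 0.7 23.0
    endloop
  endfacet
  facet normal 0.0000 0.0000 1.0000
    outer loop
      vertex 10.0 5.0 23.0
      vertex 2.5 0.7 23.0
      vertex 5.9 0.1 23.0
    endloop
  endfacet
  facet normal 0.0000 0.0000 1.0000
    outer loop
      vertex 10.0 5.0 23.0
      vertex 5.9 0.1 23.0
      vertex 8.8 1.8 23.0
    endloop
  endfacet
  facet normal 0.9363 0.3511 0.0000
    outer loop
      vertex 10.0 5.0 0.0
      vertex 8.8 8.2 0.0
      vertex 8.8 8.2 23.0
    endloop
  endfacet
  facet normal 0.9363 0.3511 0.0000
    outer loop
      vertex 10.0 5.0 0.0
      vertex 8.8 8.2 23.0
      vertex 10.0 5.0 23.0
    endloop
  endfacet
  facet normal 0.5057 0.8627 0.0000
    outer loop
      vertex 8.8 8.2 0.0
      vertex 5.9 9.9 0.0
      vertex 5.9 9.9 23.0
    endloop
  endfacet
  facet normal 0.5057 0.8627 0.0000
    outer loop
      vertex 8.8 8.2 0.0
      vertex 5.9 9.9 23.0
      vertex 8.8 8.2 23.0
    endloop
  endfacet
  facet normal -0.1738 0.9848 0.0000
    outer loop
      vertex 5.9 9.9 0.0
      vertex 2.5 9.3 0.0
      vertex 2.5 9.3 23.0
    endloop
  endfacet
  facet normal -0.1738 0.9848 0.0000
    outer loop
      vertex 5.9 9.9 0.0
      vertex 2.5 9.3 23.0
      vertex 5.9 9.9 23.0
    endloop
  endfacet
  facet normal -0.7634 0.6459 0.0000
    outer loop
      vertex 2.5 9.3 0.0
      vertex 0.3 6.7 0.0
      vertex 0.3 6.7 23.0
    endloop
  endfacet
  facet normal -0.7634 0.6459 0.0000
    outer loop
      vertex 2.5 9.3 0.0
      vertex 0.3 6.7 23.0
      vertex 2.5 9.3 23.0
    endloop
  endfacet
  facet normal -1.0000 0.0000 0.0000
    outer loop
      vertex 0.3 6.7 0.0
      vertex 0.3 3.3 0.0
      vertex 0.3 3.3 23.0
    endloop
  endfacet
  facet normal -1.0000 0.0000 0.0000
    outer loop
      vertex 0.3 6.7 0.0
      vertex 0.3 3.3 23.0
      vertex 0.3 6.7 23.0
    endloop
  endfacet
  facet normal -0.7634 -0.6459 0.0000
    outer loop
      vertex 0.3 3.3 0.0
      vertex 2.5 0.7 0.0
      vertex 2.5 0.7 23.0
    endloop
  endfacet
  facet normal -0.7634 -0.6459 0.0000
    outer loop
      vertex 0.3 3.3 0.0
      vertex 2.5 0.7 23.0
      vertex 0.3 3.3 23.0
    endloop
  endfacet
  facet normal -0.1738 -0.9848 0.0000
    outer loop
      vertex 2.5 0.7 0.0
      vertex 5.9 0.1 0.0
      vertex 5.9 0.1 23.0
    endloop
  endfacet
  facet normal -0.1738 -0.9848 0.0000
    outer loop
      vertex 2.5 0.7 0.0
      vertex 5.9 0.1 23.0
      vertex 2.5 0.7 23.0
    endloop
  endfacet
  facet normal 0.5057 -0.8627 0.0000
    outer loop
      vertex 5.9 0.1 0.0
      vertex 8.8 1.8 0.0
      vertex 8.8 1.8 23.0
    endloop
  endfacet
  facet normal 0.5057 -0.8627 0.0000
    outer loop
      vertex 5.9 0.1 0.0
      vertex 8.8 1.8 23.0
      vertex 5.9 0.1 23.0
    endloop
  endfacet
  facet normal 0.9363 -0.3511 0.0000
    outer loop
      vertex 8.8 1.8 0.0
      vertex 10.0 5.0 0.0
      vertex 10.0 5.0 23.0
    endloop
  endfacet
  facet normal 0.9363 -0.3511 0.0000
    outer loop
      vertex 8.8 1.8 0.0
      vertex 10.0 5.0 23.0
      vertex 8.8 1.8 23.0
    endloop
  endfacet
endsolid part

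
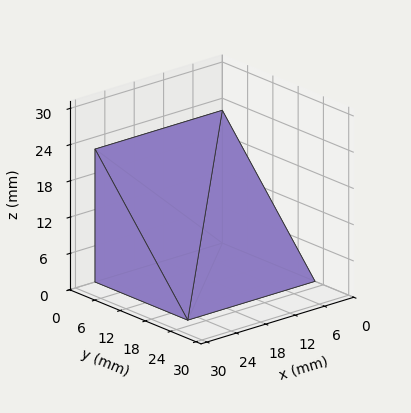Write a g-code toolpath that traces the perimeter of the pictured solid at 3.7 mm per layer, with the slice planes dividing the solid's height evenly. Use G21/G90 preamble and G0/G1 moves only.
Reading the render: the shape is a wedge (ramp): 26 × 22 mm base, rising to 22 mm along the y=0 edge and sloping linearly to z=0 at y=22 (dimensions read to the nearest mm from the axis ticks). For the g-code, the solid's height is divided into equal slices at the stated Δz and each level perimeter traced with G1 moves after a G0 lift.

; perimeter-only toolpath
G21 ; units = mm
G90 ; absolute positioning
G28 ; home
; layer 1
G0 Z3.7
G0 X0.0 Y0.0
G1 X26.0 Y0.0
G1 X26.0 Y18.3
G1 X0.0 Y18.3
G1 X0.0 Y0.0
; layer 2
G0 Z7.3
G0 X0.0 Y0.0
G1 X26.0 Y0.0
G1 X26.0 Y14.7
G1 X0.0 Y14.7
G1 X0.0 Y0.0
; layer 3
G0 Z11.0
G0 X0.0 Y0.0
G1 X26.0 Y0.0
G1 X26.0 Y11.0
G1 X0.0 Y11.0
G1 X0.0 Y0.0
; layer 4
G0 Z14.7
G0 X0.0 Y0.0
G1 X26.0 Y0.0
G1 X26.0 Y7.3
G1 X0.0 Y7.3
G1 X0.0 Y0.0
; layer 5
G0 Z18.3
G0 X0.0 Y0.0
G1 X26.0 Y0.0
G1 X26.0 Y3.7
G1 X0.0 Y3.7
G1 X0.0 Y0.0
M2 ; end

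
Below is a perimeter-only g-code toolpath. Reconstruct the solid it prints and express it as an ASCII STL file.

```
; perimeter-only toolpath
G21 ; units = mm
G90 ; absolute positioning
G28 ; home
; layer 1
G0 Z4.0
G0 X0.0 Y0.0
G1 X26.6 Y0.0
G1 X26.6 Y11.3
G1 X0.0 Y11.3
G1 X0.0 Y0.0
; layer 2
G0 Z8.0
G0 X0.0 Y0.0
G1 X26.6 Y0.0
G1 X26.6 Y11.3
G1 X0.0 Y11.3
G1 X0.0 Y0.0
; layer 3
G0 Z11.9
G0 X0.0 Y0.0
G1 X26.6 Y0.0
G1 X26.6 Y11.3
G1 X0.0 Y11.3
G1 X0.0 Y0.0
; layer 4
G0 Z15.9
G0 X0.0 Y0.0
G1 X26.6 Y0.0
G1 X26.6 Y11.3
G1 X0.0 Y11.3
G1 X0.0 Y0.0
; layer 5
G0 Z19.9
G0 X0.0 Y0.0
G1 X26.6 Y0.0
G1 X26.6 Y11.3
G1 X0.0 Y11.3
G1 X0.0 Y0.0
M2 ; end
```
solid part
  facet normal 0.0000 0.0000 -1.0000
    outer loop
      vertex 26.6 11.3 0.0
      vertex 26.6 0.0 0.0
      vertex 0.0 0.0 0.0
    endloop
  endfacet
  facet normal 0.0000 0.0000 -1.0000
    outer loop
      vertex 0.0 11.3 0.0
      vertex 26.6 11.3 0.0
      vertex 0.0 0.0 0.0
    endloop
  endfacet
  facet normal 0.0000 0.0000 1.0000
    outer loop
      vertex 0.0 0.0 19.9
      vertex 26.6 0.0 19.9
      vertex 26.6 11.3 19.9
    endloop
  endfacet
  facet normal 0.0000 0.0000 1.0000
    outer loop
      vertex 0.0 0.0 19.9
      vertex 26.6 11.3 19.9
      vertex 0.0 11.3 19.9
    endloop
  endfacet
  facet normal 0.0000 -1.0000 0.0000
    outer loop
      vertex 0.0 0.0 0.0
      vertex 26.6 0.0 0.0
      vertex 26.6 0.0 19.9
    endloop
  endfacet
  facet normal 0.0000 -1.0000 0.0000
    outer loop
      vertex 0.0 0.0 0.0
      vertex 26.6 0.0 19.9
      vertex 0.0 0.0 19.9
    endloop
  endfacet
  facet normal 0.0000 1.0000 0.0000
    outer loop
      vertex 26.6 11.3 19.9
      vertex 26.6 11.3 0.0
      vertex 0.0 11.3 0.0
    endloop
  endfacet
  facet normal 0.0000 1.0000 0.0000
    outer loop
      vertex 0.0 11.3 19.9
      vertex 26.6 11.3 19.9
      vertex 0.0 11.3 0.0
    endloop
  endfacet
  facet normal -1.0000 0.0000 0.0000
    outer loop
      vertex 0.0 11.3 19.9
      vertex 0.0 11.3 0.0
      vertex 0.0 0.0 0.0
    endloop
  endfacet
  facet normal -1.0000 0.0000 0.0000
    outer loop
      vertex 0.0 0.0 19.9
      vertex 0.0 11.3 19.9
      vertex 0.0 0.0 0.0
    endloop
  endfacet
  facet normal 1.0000 0.0000 0.0000
    outer loop
      vertex 26.6 0.0 0.0
      vertex 26.6 11.3 0.0
      vertex 26.6 11.3 19.9
    endloop
  endfacet
  facet normal 1.0000 0.0000 0.0000
    outer loop
      vertex 26.6 0.0 0.0
      vertex 26.6 11.3 19.9
      vertex 26.6 0.0 19.9
    endloop
  endfacet
endsolid part

The G0 Z moves step by Δz≈4.0 mm. Every layer's G1 loop is the same polygon, so the solid is a straight extrusion of it from z=0 to z≈19.9. Closing with flat bottom and top caps and triangulating gives 12 facets — a rectangular box, roughly 26.6 × 11.3 mm footprint and 19.9 mm tall.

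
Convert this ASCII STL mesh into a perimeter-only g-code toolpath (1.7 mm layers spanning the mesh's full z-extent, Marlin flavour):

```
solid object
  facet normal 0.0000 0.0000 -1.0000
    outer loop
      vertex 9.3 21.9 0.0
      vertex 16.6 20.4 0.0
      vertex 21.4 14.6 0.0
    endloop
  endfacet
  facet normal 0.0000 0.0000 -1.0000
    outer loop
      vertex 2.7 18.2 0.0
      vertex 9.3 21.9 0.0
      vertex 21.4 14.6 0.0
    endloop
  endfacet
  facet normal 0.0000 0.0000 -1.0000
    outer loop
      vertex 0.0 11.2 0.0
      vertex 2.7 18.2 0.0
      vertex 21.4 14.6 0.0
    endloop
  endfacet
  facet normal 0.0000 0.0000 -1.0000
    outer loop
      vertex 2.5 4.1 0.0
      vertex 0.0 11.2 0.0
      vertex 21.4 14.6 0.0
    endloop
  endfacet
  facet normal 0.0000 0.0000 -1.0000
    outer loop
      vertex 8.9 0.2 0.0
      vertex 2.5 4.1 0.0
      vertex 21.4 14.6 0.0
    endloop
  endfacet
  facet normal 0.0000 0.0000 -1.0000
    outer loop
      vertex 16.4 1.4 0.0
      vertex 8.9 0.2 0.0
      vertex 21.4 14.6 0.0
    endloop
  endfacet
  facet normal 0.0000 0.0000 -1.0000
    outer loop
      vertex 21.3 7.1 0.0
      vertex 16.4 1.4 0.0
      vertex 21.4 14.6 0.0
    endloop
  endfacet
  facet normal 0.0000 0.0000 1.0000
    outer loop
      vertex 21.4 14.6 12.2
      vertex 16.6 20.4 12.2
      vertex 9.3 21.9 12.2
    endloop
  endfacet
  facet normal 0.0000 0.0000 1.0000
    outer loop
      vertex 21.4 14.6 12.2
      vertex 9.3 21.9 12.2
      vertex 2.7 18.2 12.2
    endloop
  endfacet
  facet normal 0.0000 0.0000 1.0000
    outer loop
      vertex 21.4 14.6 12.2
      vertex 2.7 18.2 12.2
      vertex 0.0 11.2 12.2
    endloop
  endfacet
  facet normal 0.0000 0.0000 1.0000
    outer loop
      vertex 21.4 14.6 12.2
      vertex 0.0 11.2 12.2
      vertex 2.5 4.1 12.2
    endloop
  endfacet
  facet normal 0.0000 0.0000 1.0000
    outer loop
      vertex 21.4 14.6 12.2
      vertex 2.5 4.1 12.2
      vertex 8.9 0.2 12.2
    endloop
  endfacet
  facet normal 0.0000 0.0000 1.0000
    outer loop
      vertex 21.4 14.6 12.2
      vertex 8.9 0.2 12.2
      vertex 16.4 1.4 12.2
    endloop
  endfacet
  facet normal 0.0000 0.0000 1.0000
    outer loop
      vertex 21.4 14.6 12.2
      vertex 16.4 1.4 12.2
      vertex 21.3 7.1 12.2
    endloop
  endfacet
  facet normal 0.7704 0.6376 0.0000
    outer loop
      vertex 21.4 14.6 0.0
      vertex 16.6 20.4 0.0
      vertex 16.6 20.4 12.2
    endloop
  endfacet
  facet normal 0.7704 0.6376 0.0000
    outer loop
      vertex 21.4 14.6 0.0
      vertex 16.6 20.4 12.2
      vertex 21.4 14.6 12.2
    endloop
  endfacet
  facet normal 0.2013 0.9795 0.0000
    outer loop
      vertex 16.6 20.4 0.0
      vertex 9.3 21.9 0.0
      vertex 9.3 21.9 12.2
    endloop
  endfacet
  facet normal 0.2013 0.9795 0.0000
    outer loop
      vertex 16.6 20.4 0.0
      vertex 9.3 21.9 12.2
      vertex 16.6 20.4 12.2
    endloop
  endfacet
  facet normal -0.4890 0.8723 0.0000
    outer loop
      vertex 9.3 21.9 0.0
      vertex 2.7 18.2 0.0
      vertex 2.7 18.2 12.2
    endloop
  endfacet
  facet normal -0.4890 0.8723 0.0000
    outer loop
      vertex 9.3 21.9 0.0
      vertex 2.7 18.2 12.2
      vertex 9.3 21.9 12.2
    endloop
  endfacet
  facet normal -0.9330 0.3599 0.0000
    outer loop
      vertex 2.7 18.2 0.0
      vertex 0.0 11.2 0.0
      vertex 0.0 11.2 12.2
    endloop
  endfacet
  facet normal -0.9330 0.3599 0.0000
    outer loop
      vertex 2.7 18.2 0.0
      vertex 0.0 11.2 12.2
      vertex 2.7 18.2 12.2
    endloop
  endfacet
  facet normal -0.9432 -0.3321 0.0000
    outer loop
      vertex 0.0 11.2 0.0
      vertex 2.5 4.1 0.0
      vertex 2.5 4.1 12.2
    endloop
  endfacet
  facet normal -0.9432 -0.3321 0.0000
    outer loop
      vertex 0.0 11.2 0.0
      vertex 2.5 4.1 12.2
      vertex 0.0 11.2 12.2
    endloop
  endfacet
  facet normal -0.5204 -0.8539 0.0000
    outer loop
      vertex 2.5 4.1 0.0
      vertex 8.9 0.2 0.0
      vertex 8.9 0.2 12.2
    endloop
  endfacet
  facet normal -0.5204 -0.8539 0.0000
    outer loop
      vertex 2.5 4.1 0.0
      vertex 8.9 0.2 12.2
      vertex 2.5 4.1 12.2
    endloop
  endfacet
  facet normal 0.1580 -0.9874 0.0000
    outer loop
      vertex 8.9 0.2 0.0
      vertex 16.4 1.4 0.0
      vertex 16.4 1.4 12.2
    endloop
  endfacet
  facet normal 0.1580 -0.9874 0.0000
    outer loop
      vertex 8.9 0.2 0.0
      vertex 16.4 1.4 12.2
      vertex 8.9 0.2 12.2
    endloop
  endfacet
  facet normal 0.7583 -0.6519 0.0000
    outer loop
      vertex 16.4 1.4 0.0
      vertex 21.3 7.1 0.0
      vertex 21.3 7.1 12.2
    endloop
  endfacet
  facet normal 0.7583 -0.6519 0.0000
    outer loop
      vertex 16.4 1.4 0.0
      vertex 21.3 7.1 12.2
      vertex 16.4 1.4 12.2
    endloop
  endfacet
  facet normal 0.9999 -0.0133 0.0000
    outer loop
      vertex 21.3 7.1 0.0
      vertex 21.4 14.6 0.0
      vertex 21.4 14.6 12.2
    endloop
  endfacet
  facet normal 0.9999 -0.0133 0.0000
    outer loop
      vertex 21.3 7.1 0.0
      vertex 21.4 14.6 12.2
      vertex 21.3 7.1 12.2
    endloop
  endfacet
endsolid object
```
; perimeter-only toolpath
G21 ; units = mm
G90 ; absolute positioning
G28 ; home
; layer 1
G0 Z1.7
G0 X21.4 Y14.6
G1 X16.6 Y20.4
G1 X9.3 Y21.9
G1 X2.7 Y18.2
G1 X0.0 Y11.2
G1 X2.5 Y4.1
G1 X8.9 Y0.2
G1 X16.4 Y1.4
G1 X21.3 Y7.1
G1 X21.4 Y14.6
; layer 2
G0 Z3.5
G0 X21.4 Y14.6
G1 X16.6 Y20.4
G1 X9.3 Y21.9
G1 X2.7 Y18.2
G1 X0.0 Y11.2
G1 X2.5 Y4.1
G1 X8.9 Y0.2
G1 X16.4 Y1.4
G1 X21.3 Y7.1
G1 X21.4 Y14.6
; layer 3
G0 Z5.2
G0 X21.4 Y14.6
G1 X16.6 Y20.4
G1 X9.3 Y21.9
G1 X2.7 Y18.2
G1 X0.0 Y11.2
G1 X2.5 Y4.1
G1 X8.9 Y0.2
G1 X16.4 Y1.4
G1 X21.3 Y7.1
G1 X21.4 Y14.6
; layer 4
G0 Z7.0
G0 X21.4 Y14.6
G1 X16.6 Y20.4
G1 X9.3 Y21.9
G1 X2.7 Y18.2
G1 X0.0 Y11.2
G1 X2.5 Y4.1
G1 X8.9 Y0.2
G1 X16.4 Y1.4
G1 X21.3 Y7.1
G1 X21.4 Y14.6
; layer 5
G0 Z8.7
G0 X21.4 Y14.6
G1 X16.6 Y20.4
G1 X9.3 Y21.9
G1 X2.7 Y18.2
G1 X0.0 Y11.2
G1 X2.5 Y4.1
G1 X8.9 Y0.2
G1 X16.4 Y1.4
G1 X21.3 Y7.1
G1 X21.4 Y14.6
; layer 6
G0 Z10.5
G0 X21.4 Y14.6
G1 X16.6 Y20.4
G1 X9.3 Y21.9
G1 X2.7 Y18.2
G1 X0.0 Y11.2
G1 X2.5 Y4.1
G1 X8.9 Y0.2
G1 X16.4 Y1.4
G1 X21.3 Y7.1
G1 X21.4 Y14.6
; layer 7
G0 Z12.2
G0 X21.4 Y14.6
G1 X16.6 Y20.4
G1 X9.3 Y21.9
G1 X2.7 Y18.2
G1 X0.0 Y11.2
G1 X2.5 Y4.1
G1 X8.9 Y0.2
G1 X16.4 Y1.4
G1 X21.3 Y7.1
G1 X21.4 Y14.6
M2 ; end

The solid is a regular 9-sided prism (a cylinder approximated with 9 flat sides), circumscribed radius ≈ 11 mm, height ≈ 12.2 mm. Slicing at Δz = 1.7 mm — 7 equal slices spanning the solid's height, so layer i sits at z = i·h/7 — gives 7 non-empty perimeters. Each is a 9-segment closed polygon; G0 lifts to the layer z and rapids to the start vertex, then G1 traces the edges.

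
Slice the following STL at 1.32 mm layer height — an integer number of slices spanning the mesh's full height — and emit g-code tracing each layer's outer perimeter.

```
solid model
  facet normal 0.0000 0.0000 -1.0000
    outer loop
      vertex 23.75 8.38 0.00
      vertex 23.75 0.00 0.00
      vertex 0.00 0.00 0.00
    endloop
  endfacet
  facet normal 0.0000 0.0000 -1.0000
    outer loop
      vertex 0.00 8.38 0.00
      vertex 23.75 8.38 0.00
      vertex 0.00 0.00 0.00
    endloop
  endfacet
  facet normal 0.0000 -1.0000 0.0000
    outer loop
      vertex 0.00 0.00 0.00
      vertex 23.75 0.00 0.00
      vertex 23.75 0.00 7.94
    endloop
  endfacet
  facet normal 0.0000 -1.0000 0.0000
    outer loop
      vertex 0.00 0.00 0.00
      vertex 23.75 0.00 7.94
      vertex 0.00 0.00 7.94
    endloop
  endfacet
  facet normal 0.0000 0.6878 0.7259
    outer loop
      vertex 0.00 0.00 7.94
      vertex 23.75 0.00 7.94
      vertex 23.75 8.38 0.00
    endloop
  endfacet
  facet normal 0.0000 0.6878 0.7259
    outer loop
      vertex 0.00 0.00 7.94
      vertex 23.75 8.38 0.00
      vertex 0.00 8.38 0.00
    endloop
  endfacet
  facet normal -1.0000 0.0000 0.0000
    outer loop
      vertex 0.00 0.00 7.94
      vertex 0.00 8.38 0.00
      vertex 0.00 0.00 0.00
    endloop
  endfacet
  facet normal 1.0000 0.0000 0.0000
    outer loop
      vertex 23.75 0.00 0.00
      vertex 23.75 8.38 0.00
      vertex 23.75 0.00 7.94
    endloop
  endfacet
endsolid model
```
; perimeter-only toolpath
G21 ; units = mm
G90 ; absolute positioning
G28 ; home
; layer 1
G0 Z1.32
G0 X0.00 Y0.00
G1 X23.75 Y0.00
G1 X23.75 Y6.98
G1 X0.00 Y6.98
G1 X0.00 Y0.00
; layer 2
G0 Z2.65
G0 X0.00 Y0.00
G1 X23.75 Y0.00
G1 X23.75 Y5.59
G1 X0.00 Y5.59
G1 X0.00 Y0.00
; layer 3
G0 Z3.97
G0 X0.00 Y0.00
G1 X23.75 Y0.00
G1 X23.75 Y4.19
G1 X0.00 Y4.19
G1 X0.00 Y0.00
; layer 4
G0 Z5.29
G0 X0.00 Y0.00
G1 X23.75 Y0.00
G1 X23.75 Y2.79
G1 X0.00 Y2.79
G1 X0.00 Y0.00
; layer 5
G0 Z6.62
G0 X0.00 Y0.00
G1 X23.75 Y0.00
G1 X23.75 Y1.40
G1 X0.00 Y1.40
G1 X0.00 Y0.00
M2 ; end

The solid is a wedge (ramp): 23.8 × 8.38 mm base, rising to 7.94 mm along the y=0 edge and sloping linearly to z=0 at y=8.38. Slicing at Δz = 1.32 mm — 6 equal slices spanning the solid's height, so layer i sits at z = i·h/6 — gives 5 non-empty perimeters. Each is a 4-segment closed polygon; G0 lifts to the layer z and rapids to the start vertex, then G1 traces the edges. The cross-section shrinks linearly with z (the slice at the apex is degenerate and omitted).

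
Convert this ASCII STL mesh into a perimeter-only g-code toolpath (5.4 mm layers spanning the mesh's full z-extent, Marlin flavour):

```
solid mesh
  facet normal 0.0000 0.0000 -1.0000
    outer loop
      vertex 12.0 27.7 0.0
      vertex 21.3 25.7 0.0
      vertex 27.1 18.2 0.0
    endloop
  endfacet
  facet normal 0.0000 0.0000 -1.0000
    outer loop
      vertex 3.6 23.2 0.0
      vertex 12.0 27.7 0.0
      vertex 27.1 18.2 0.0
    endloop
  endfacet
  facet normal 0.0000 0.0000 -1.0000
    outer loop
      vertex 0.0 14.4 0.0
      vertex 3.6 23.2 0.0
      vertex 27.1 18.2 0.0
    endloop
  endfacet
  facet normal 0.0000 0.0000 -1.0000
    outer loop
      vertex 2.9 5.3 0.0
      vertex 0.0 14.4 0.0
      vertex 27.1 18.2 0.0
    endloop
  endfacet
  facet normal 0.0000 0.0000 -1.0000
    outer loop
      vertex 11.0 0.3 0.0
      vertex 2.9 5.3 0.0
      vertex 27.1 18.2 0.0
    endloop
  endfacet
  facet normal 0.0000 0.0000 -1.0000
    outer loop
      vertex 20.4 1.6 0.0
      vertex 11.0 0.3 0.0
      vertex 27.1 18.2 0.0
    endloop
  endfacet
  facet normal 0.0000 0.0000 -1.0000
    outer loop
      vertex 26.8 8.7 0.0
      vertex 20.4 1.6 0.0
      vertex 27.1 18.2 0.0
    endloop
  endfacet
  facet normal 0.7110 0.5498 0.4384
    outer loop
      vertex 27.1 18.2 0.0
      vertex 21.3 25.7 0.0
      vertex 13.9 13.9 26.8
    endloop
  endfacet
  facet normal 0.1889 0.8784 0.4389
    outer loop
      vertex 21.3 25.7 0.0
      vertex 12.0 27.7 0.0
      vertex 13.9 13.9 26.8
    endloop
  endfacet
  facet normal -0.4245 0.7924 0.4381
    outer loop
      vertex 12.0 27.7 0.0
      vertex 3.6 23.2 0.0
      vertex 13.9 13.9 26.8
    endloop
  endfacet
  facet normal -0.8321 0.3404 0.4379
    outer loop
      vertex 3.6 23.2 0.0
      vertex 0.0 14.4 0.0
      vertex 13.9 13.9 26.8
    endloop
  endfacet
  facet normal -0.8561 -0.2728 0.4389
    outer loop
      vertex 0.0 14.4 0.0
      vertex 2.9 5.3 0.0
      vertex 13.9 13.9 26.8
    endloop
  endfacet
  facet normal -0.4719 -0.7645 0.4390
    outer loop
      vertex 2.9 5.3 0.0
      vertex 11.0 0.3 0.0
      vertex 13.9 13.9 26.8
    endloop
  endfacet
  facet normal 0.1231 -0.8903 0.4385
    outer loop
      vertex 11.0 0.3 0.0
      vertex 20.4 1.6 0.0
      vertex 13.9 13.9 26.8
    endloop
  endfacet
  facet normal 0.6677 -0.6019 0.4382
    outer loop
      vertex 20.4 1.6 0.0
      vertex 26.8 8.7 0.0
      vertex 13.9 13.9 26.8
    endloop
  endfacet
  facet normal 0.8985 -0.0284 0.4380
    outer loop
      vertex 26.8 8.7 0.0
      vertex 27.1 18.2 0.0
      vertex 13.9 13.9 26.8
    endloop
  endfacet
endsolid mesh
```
; perimeter-only toolpath
G21 ; units = mm
G90 ; absolute positioning
G28 ; home
; layer 1
G0 Z5.4
G0 X24.5 Y17.3
G1 X19.8 Y23.3
G1 X12.4 Y24.9
G1 X5.7 Y21.3
G1 X2.8 Y14.3
G1 X5.1 Y7.0
G1 X11.6 Y3.0
G1 X19.1 Y4.1
G1 X24.2 Y9.7
G1 X24.5 Y17.3
; layer 2
G0 Z10.7
G0 X21.8 Y16.5
G1 X18.3 Y21.0
G1 X12.8 Y22.2
G1 X7.7 Y19.5
G1 X5.6 Y14.2
G1 X7.3 Y8.7
G1 X12.2 Y5.7
G1 X17.8 Y6.5
G1 X21.6 Y10.8
G1 X21.8 Y16.5
; layer 3
G0 Z16.1
G0 X19.2 Y15.6
G1 X16.9 Y18.6
G1 X13.1 Y19.4
G1 X9.8 Y17.6
G1 X8.3 Y14.1
G1 X9.5 Y10.5
G1 X12.7 Y8.5
G1 X16.5 Y9.0
G1 X19.1 Y11.8
G1 X19.2 Y15.6
; layer 4
G0 Z21.4
G0 X16.5 Y14.8
G1 X15.4 Y16.3
G1 X13.5 Y16.7
G1 X11.8 Y15.8
G1 X11.1 Y14.0
G1 X11.7 Y12.2
G1 X13.3 Y11.2
G1 X15.2 Y11.4
G1 X16.5 Y12.9
G1 X16.5 Y14.8
M2 ; end

The solid is a regular 9-sided pyramid, base circumscribed radius ≈ 13.9 mm, apex at z ≈ 26.8 mm. Slicing at Δz = 5.4 mm — 5 equal slices spanning the solid's height, so layer i sits at z = i·h/5 — gives 4 non-empty perimeters. Each is a 9-segment closed polygon; G0 lifts to the layer z and rapids to the start vertex, then G1 traces the edges. The cross-section shrinks linearly with z (the slice at the apex is degenerate and omitted).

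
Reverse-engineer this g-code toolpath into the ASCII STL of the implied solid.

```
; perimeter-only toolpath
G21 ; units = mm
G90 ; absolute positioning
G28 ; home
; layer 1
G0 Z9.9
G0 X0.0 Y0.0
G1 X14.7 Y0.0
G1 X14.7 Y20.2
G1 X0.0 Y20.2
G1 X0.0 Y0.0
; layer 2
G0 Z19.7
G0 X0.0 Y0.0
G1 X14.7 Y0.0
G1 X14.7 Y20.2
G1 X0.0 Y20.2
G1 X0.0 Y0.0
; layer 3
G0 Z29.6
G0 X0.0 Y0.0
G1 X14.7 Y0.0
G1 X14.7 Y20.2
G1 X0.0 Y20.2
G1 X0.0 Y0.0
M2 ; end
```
solid part
  facet normal 0.0000 0.0000 -1.0000
    outer loop
      vertex 14.7 20.2 0.0
      vertex 14.7 0.0 0.0
      vertex 0.0 0.0 0.0
    endloop
  endfacet
  facet normal 0.0000 0.0000 -1.0000
    outer loop
      vertex 0.0 20.2 0.0
      vertex 14.7 20.2 0.0
      vertex 0.0 0.0 0.0
    endloop
  endfacet
  facet normal 0.0000 0.0000 1.0000
    outer loop
      vertex 0.0 0.0 29.6
      vertex 14.7 0.0 29.6
      vertex 14.7 20.2 29.6
    endloop
  endfacet
  facet normal 0.0000 0.0000 1.0000
    outer loop
      vertex 0.0 0.0 29.6
      vertex 14.7 20.2 29.6
      vertex 0.0 20.2 29.6
    endloop
  endfacet
  facet normal 0.0000 -1.0000 0.0000
    outer loop
      vertex 0.0 0.0 0.0
      vertex 14.7 0.0 0.0
      vertex 14.7 0.0 29.6
    endloop
  endfacet
  facet normal 0.0000 -1.0000 0.0000
    outer loop
      vertex 0.0 0.0 0.0
      vertex 14.7 0.0 29.6
      vertex 0.0 0.0 29.6
    endloop
  endfacet
  facet normal 0.0000 1.0000 0.0000
    outer loop
      vertex 14.7 20.2 29.6
      vertex 14.7 20.2 0.0
      vertex 0.0 20.2 0.0
    endloop
  endfacet
  facet normal 0.0000 1.0000 0.0000
    outer loop
      vertex 0.0 20.2 29.6
      vertex 14.7 20.2 29.6
      vertex 0.0 20.2 0.0
    endloop
  endfacet
  facet normal -1.0000 0.0000 0.0000
    outer loop
      vertex 0.0 20.2 29.6
      vertex 0.0 20.2 0.0
      vertex 0.0 0.0 0.0
    endloop
  endfacet
  facet normal -1.0000 0.0000 0.0000
    outer loop
      vertex 0.0 0.0 29.6
      vertex 0.0 20.2 29.6
      vertex 0.0 0.0 0.0
    endloop
  endfacet
  facet normal 1.0000 0.0000 0.0000
    outer loop
      vertex 14.7 0.0 0.0
      vertex 14.7 20.2 0.0
      vertex 14.7 20.2 29.6
    endloop
  endfacet
  facet normal 1.0000 0.0000 0.0000
    outer loop
      vertex 14.7 0.0 0.0
      vertex 14.7 20.2 29.6
      vertex 14.7 0.0 29.6
    endloop
  endfacet
endsolid part

The G0 Z moves step by Δz≈9.9 mm. Every layer's G1 loop is the same polygon, so the solid is a straight extrusion of it from z=0 to z≈29.6. Closing with flat bottom and top caps and triangulating gives 12 facets — a rectangular box, roughly 14.7 × 20.2 mm footprint and 29.6 mm tall.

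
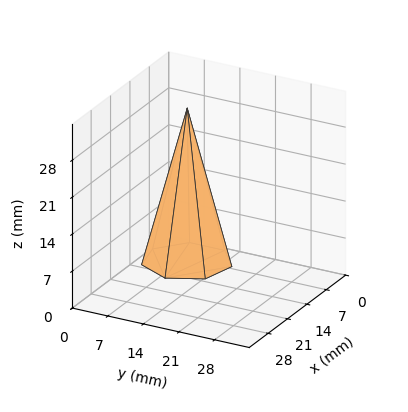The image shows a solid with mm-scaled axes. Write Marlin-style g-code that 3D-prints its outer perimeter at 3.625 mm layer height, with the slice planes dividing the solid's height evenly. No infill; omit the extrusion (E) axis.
Reading the render: the shape is a regular 7-sided pyramid, base circumscribed radius ≈ 8 mm, apex at z ≈ 29 mm (dimensions read to the nearest mm from the axis ticks). For the g-code, the solid's height is divided into equal slices at the stated Δz and each level perimeter traced with G1 moves after a G0 lift.

; perimeter-only toolpath
G21 ; units = mm
G90 ; absolute positioning
G28 ; home
; layer 1
G0 Z3.625
G0 X15.000 Y8.000
G1 X12.364 Y13.473
G1 X6.442 Y14.824
G1 X1.693 Y11.037
G1 X1.693 Y4.963
G1 X6.442 Y1.176
G1 X12.364 Y2.527
G1 X15.000 Y8.000
; layer 2
G0 Z7.250
G0 X14.000 Y8.000
G1 X11.741 Y12.691
G1 X6.665 Y13.849
G1 X2.594 Y10.603
G1 X2.594 Y5.397
G1 X6.665 Y2.151
G1 X11.741 Y3.309
G1 X14.000 Y8.000
; layer 3
G0 Z10.875
G0 X13.000 Y8.000
G1 X11.117 Y11.909
G1 X6.887 Y12.874
G1 X3.495 Y10.169
G1 X3.495 Y5.831
G1 X6.887 Y3.126
G1 X11.117 Y4.091
G1 X13.000 Y8.000
; layer 4
G0 Z14.500
G0 X12.000 Y8.000
G1 X10.494 Y11.128
G1 X7.110 Y11.899
G1 X4.396 Y9.736
G1 X4.396 Y6.264
G1 X7.110 Y4.101
G1 X10.494 Y4.873
G1 X12.000 Y8.000
; layer 5
G0 Z18.125
G0 X11.000 Y8.000
G1 X9.870 Y10.346
G1 X7.332 Y10.925
G1 X5.297 Y9.302
G1 X5.297 Y6.698
G1 X7.332 Y5.075
G1 X9.870 Y5.654
G1 X11.000 Y8.000
; layer 6
G0 Z21.750
G0 X10.000 Y8.000
G1 X9.247 Y9.564
G1 X7.555 Y9.950
G1 X6.198 Y8.868
G1 X6.198 Y7.132
G1 X7.555 Y6.050
G1 X9.247 Y6.436
G1 X10.000 Y8.000
; layer 7
G0 Z25.375
G0 X9.000 Y8.000
G1 X8.623 Y8.782
G1 X7.777 Y8.975
G1 X7.099 Y8.434
G1 X7.099 Y7.566
G1 X7.777 Y7.025
G1 X8.623 Y7.218
G1 X9.000 Y8.000
M2 ; end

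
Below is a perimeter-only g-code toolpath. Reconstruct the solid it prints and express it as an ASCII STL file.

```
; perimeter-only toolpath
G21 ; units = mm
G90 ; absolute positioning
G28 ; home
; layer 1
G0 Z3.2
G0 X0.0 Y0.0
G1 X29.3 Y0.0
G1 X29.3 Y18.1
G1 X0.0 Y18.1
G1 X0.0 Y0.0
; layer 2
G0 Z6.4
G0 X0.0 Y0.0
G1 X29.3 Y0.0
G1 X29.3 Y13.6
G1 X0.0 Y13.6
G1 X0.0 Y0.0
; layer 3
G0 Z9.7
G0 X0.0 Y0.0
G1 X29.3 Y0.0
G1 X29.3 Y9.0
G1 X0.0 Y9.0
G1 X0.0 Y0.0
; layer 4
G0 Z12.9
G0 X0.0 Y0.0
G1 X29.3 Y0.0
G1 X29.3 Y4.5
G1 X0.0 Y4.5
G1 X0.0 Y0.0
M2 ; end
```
solid part
  facet normal 0.0000 0.0000 -1.0000
    outer loop
      vertex 29.3 22.6 0.0
      vertex 29.3 0.0 0.0
      vertex 0.0 0.0 0.0
    endloop
  endfacet
  facet normal 0.0000 0.0000 -1.0000
    outer loop
      vertex 0.0 22.6 0.0
      vertex 29.3 22.6 0.0
      vertex 0.0 0.0 0.0
    endloop
  endfacet
  facet normal 0.0000 -1.0000 0.0000
    outer loop
      vertex 0.0 0.0 0.0
      vertex 29.3 0.0 0.0
      vertex 29.3 0.0 16.1
    endloop
  endfacet
  facet normal 0.0000 -1.0000 0.0000
    outer loop
      vertex 0.0 0.0 0.0
      vertex 29.3 0.0 16.1
      vertex 0.0 0.0 16.1
    endloop
  endfacet
  facet normal 0.0000 0.5802 0.8145
    outer loop
      vertex 0.0 0.0 16.1
      vertex 29.3 0.0 16.1
      vertex 29.3 22.6 0.0
    endloop
  endfacet
  facet normal 0.0000 0.5802 0.8145
    outer loop
      vertex 0.0 0.0 16.1
      vertex 29.3 22.6 0.0
      vertex 0.0 22.6 0.0
    endloop
  endfacet
  facet normal -1.0000 0.0000 0.0000
    outer loop
      vertex 0.0 0.0 16.1
      vertex 0.0 22.6 0.0
      vertex 0.0 0.0 0.0
    endloop
  endfacet
  facet normal 1.0000 0.0000 0.0000
    outer loop
      vertex 29.3 0.0 0.0
      vertex 29.3 22.6 0.0
      vertex 29.3 0.0 16.1
    endloop
  endfacet
endsolid part

The G0 Z moves step by Δz≈3.2 mm. The G1 loops shrink linearly with z, so the solid tapers from its base footprint up to z≈16.1. Closing with a flat bottom cap and the tapered top and triangulating gives 8 facets — a wedge (ramp): 29.3 × 22.6 mm base, rising to 16.1 mm along the y=0 edge and sloping linearly to z=0 at y=22.6.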